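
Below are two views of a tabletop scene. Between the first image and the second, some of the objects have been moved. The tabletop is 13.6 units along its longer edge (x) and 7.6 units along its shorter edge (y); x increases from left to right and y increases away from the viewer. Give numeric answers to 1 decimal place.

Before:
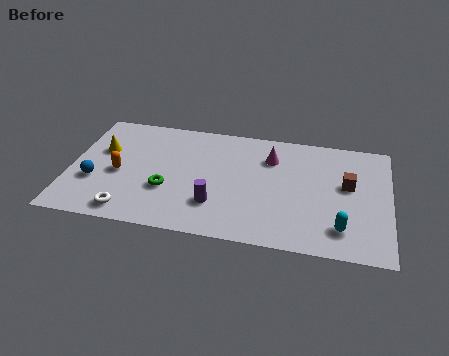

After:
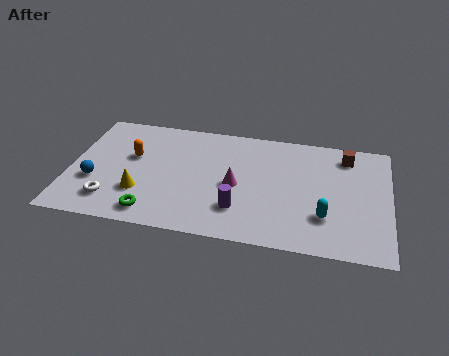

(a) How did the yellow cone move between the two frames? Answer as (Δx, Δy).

(1.8, -2.5)

The yellow cone started near (1.3, 4.8) and ended near (3.1, 2.3).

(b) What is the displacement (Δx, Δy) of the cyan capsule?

(-0.7, 0.6)

The cyan capsule started near (11.6, 1.6) and ended near (10.9, 2.2).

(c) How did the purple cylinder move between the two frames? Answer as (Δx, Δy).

(1.0, -0.1)

From the two frames, the purple cylinder sits at roughly (6.3, 2.1) before and (7.3, 2.0) after.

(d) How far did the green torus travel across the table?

1.7

From (4.2, 2.7) to (3.7, 1.1), the green torus covered √(0.5² + 1.6²) ≈ 1.7 units.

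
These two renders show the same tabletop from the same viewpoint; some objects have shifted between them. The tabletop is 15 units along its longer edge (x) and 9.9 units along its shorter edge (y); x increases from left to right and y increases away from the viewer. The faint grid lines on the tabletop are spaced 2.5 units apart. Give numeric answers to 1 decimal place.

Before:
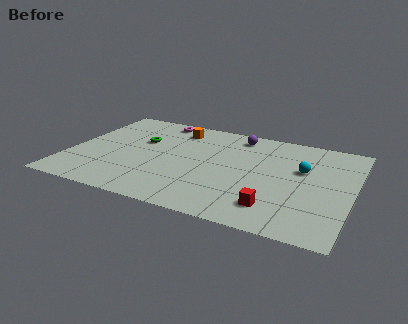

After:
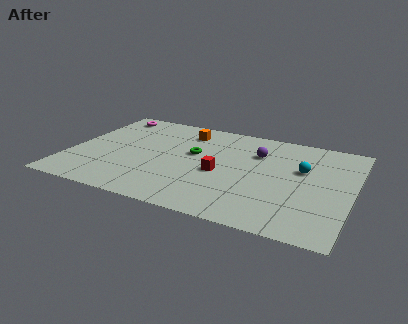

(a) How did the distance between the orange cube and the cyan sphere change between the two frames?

-0.5

They were about 7.3 units apart before and 6.8 after — 0.5 units closer together.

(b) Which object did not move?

the cyan sphere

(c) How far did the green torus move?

2.9

The green torus was near (3.6, 6.2) before and (6.5, 5.8) after, so it travelled √(2.9² + 0.4²) ≈ 2.9 units.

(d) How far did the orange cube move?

0.5

The orange cube was near (5.3, 8.1) before and (5.8, 8.0) after, so it travelled √(0.5² + 0.1²) ≈ 0.5 units.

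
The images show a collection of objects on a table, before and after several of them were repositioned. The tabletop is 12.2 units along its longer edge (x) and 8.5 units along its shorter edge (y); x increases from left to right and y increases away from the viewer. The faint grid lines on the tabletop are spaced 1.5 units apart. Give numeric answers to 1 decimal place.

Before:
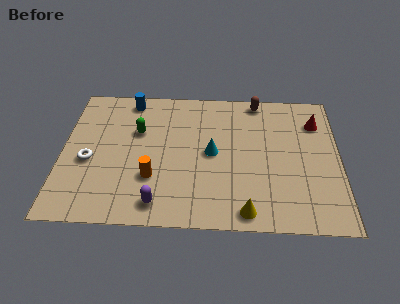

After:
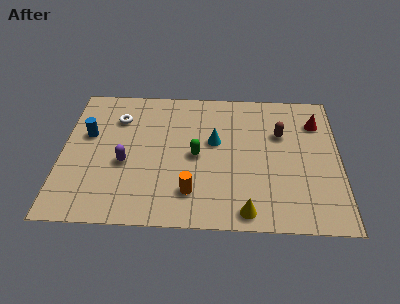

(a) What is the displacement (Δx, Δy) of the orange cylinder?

(1.7, -0.8)

The orange cylinder started near (4.0, 2.7) and ended near (5.7, 1.9).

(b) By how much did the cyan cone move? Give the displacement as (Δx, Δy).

(0.1, 0.7)

The cyan cone was at about (6.6, 4.3) and moved to about (6.7, 5.0).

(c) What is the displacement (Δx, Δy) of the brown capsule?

(1.0, -2.1)

The brown capsule started near (8.6, 7.7) and ended near (9.6, 5.6).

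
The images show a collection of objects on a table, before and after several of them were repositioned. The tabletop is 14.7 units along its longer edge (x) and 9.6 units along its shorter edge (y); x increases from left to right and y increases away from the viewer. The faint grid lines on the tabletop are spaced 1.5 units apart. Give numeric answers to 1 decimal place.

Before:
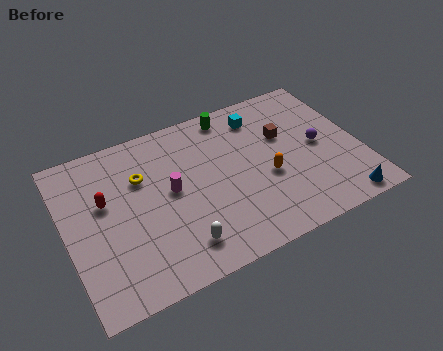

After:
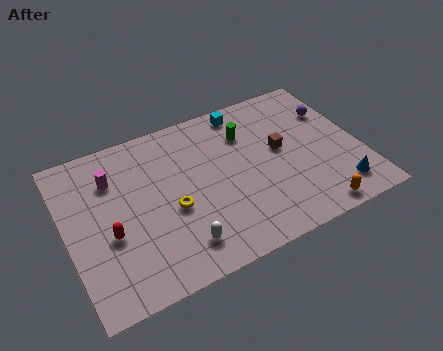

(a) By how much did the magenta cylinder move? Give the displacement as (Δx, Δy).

(-2.7, 1.9)

The magenta cylinder was at about (5.2, 5.1) and moved to about (2.5, 7.0).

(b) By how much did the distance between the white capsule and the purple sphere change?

+1.7

They were about 8.1 units apart before and 9.8 after — 1.7 units further apart.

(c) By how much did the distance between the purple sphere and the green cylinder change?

-1.0

Before: roughly 5.4 units apart; after: 4.4. That's 1.0 units closer together.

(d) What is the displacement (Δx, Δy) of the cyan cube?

(-0.7, 0.7)

The cyan cube was at about (10.1, 7.8) and moved to about (9.4, 8.5).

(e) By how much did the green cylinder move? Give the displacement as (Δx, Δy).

(0.6, -1.5)

The green cylinder started near (8.7, 8.5) and ended near (9.3, 7.0).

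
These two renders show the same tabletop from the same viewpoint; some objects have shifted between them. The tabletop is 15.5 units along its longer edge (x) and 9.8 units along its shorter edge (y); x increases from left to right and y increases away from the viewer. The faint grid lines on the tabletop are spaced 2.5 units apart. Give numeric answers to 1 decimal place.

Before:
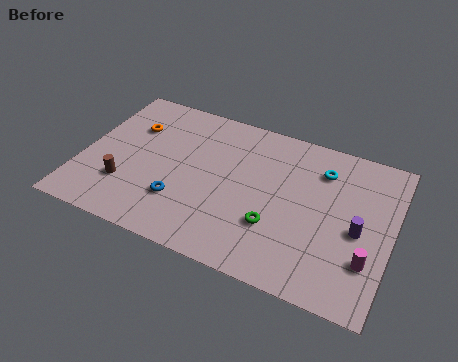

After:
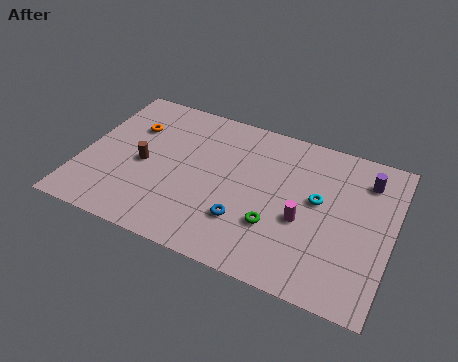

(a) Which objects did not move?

the green torus and the orange torus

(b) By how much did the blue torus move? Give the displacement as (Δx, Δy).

(3.2, 0.0)

The blue torus started near (5.2, 2.8) and ended near (8.4, 2.8).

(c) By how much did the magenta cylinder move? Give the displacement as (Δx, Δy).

(-3.3, 1.2)

The magenta cylinder was at about (14.5, 2.8) and moved to about (11.2, 4.0).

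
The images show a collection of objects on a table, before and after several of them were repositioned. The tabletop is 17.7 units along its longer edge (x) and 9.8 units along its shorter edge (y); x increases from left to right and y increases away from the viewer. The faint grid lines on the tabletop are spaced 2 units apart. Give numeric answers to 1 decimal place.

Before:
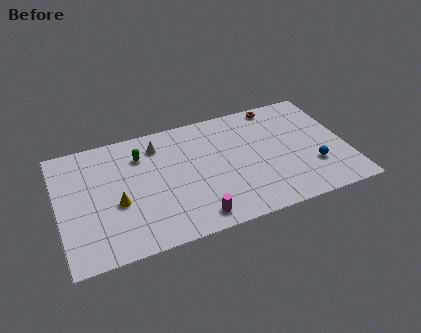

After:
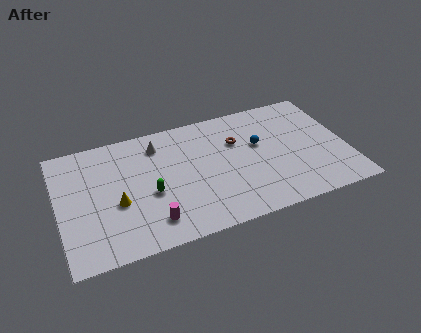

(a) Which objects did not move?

the white cone and the yellow cone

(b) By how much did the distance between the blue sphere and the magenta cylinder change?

+0.4

The distance was about 7.7 in the first image and 8.1 in the second, so they moved 0.4 units further apart.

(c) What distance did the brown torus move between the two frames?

3.6

From (13.9, 8.9) to (11.1, 6.6), the brown torus covered √(2.8² + 2.3²) ≈ 3.6 units.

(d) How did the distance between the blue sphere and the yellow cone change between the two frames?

-2.9

Before: roughly 12.0 units apart; after: 9.1. That's 2.9 units closer together.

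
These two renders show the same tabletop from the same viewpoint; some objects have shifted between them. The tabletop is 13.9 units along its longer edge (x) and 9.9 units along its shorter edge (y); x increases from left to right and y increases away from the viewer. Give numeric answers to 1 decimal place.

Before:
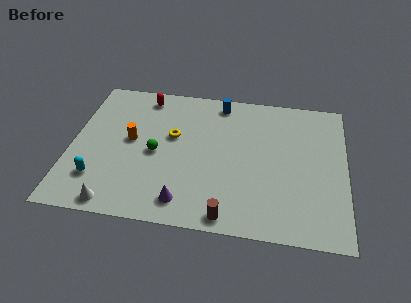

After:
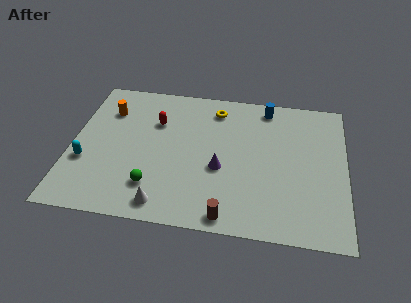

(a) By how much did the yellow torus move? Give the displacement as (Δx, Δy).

(2.1, 2.3)

The yellow torus started near (5.1, 5.9) and ended near (7.2, 8.2).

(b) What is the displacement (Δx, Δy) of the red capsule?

(0.7, -1.8)

From the two frames, the red capsule sits at roughly (3.5, 8.6) before and (4.2, 6.8) after.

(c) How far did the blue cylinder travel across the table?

2.4

From (7.4, 8.7) to (9.8, 8.7), the blue cylinder covered √(2.4² + 0.0²) ≈ 2.4 units.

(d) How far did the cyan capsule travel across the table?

1.3

From (1.5, 2.4) to (0.8, 3.5), the cyan capsule covered √(0.7² + 1.1²) ≈ 1.3 units.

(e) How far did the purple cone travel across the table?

3.0

The purple cone was near (5.9, 1.5) before and (7.6, 4.0) after, so it travelled √(1.7² + 2.5²) ≈ 3.0 units.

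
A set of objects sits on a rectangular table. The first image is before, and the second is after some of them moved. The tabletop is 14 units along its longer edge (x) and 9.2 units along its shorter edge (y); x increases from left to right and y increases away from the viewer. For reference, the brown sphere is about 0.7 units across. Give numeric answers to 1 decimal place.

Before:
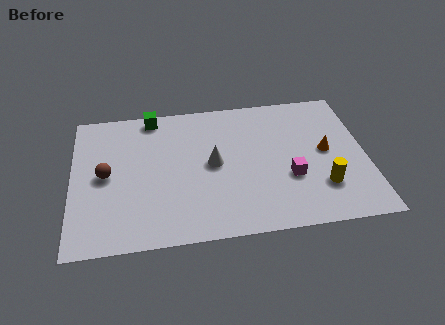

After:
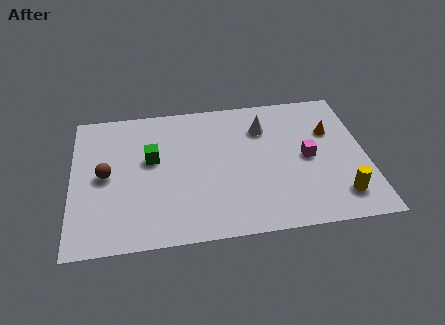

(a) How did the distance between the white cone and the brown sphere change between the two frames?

+2.8

The distance was about 5.1 in the first image and 7.9 in the second, so they moved 2.8 units further apart.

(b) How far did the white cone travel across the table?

3.3

From (6.7, 4.7) to (9.2, 6.8), the white cone covered √(2.5² + 2.1²) ≈ 3.3 units.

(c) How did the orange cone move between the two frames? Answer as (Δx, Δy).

(0.3, 1.3)

The orange cone started near (12.1, 4.8) and ended near (12.4, 6.1).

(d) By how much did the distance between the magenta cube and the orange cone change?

-0.3

They were about 2.3 units apart before and 2.0 after — 0.3 units closer together.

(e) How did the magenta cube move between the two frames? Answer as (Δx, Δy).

(0.9, 1.2)

The magenta cube started near (10.3, 3.3) and ended near (11.2, 4.5).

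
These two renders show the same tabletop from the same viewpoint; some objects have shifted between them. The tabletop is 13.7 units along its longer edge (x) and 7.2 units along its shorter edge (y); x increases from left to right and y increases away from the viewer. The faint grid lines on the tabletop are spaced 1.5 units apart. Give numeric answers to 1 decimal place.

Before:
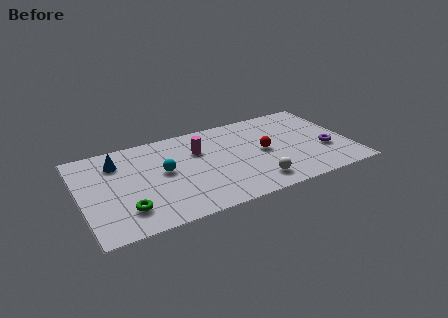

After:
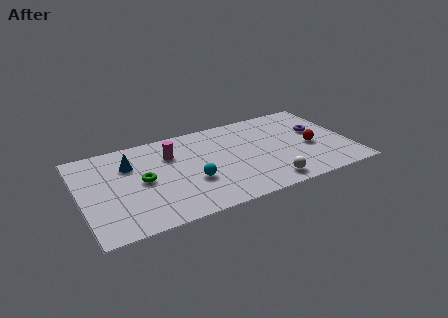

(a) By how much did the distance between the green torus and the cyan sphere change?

-0.4

The distance was about 3.0 in the first image and 2.6 in the second, so they moved 0.4 units closer together.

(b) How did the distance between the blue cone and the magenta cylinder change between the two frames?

-2.0

They were about 4.1 units apart before and 2.1 after — 2.0 units closer together.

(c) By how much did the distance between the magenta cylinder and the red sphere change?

+3.8

They were about 3.5 units apart before and 7.3 after — 3.8 units further apart.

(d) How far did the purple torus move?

1.7

From (12.4, 2.6) to (12.2, 4.3), the purple torus covered √(0.2² + 1.7²) ≈ 1.7 units.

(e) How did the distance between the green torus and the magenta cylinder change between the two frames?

-2.9

They were about 5.1 units apart before and 2.2 after — 2.9 units closer together.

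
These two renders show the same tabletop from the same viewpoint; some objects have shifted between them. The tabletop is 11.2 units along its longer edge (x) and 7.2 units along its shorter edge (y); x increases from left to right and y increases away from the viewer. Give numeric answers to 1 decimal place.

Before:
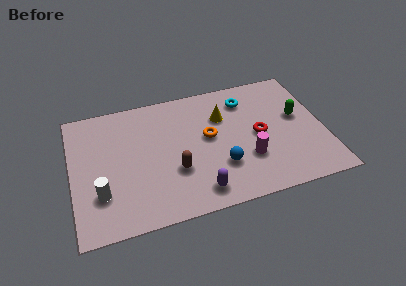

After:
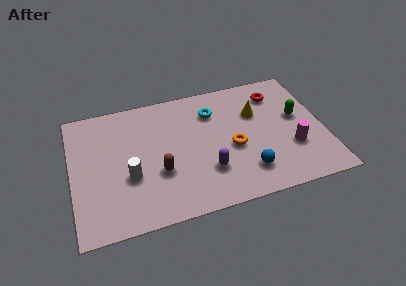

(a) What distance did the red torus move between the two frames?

2.4

The red torus moved from about (8.3, 3.5) to (9.3, 5.7), a distance of √(1.0² + 2.2²) ≈ 2.4.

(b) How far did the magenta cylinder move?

2.0

The magenta cylinder moved from about (7.7, 2.3) to (9.7, 2.4), a distance of √(2.0² + 0.1²) ≈ 2.0.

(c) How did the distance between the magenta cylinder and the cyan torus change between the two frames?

+1.1

Before: roughly 3.4 units apart; after: 4.5. That's 1.1 units further apart.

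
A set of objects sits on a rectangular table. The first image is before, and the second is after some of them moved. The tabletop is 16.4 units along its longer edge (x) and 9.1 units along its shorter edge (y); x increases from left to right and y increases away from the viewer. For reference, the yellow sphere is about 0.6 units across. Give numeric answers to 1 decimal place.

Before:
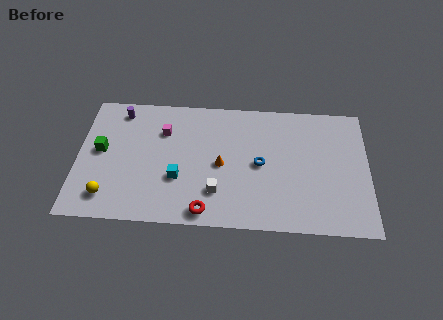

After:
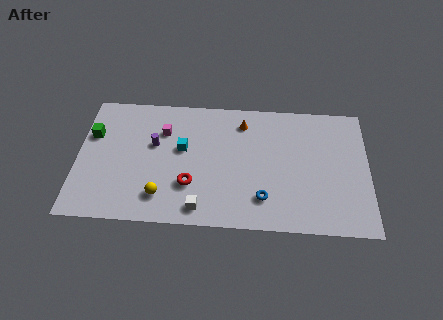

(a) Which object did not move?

the magenta cube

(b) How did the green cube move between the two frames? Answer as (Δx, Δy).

(-0.5, 1.1)

The green cube was at about (1.3, 4.9) and moved to about (0.8, 6.0).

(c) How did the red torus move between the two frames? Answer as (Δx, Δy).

(-0.9, 1.8)

The red torus started near (7.3, 1.0) and ended near (6.4, 2.8).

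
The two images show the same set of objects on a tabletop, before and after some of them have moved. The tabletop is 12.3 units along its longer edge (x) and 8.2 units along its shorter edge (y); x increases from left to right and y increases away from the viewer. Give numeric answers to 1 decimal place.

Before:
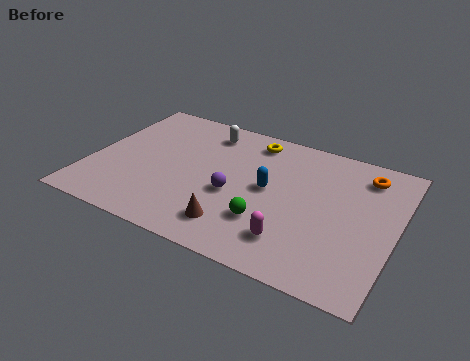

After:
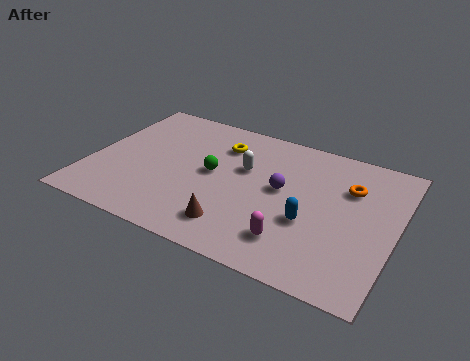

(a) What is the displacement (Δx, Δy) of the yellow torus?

(-1.2, -0.8)

From the two frames, the yellow torus sits at roughly (6.2, 7.0) before and (5.0, 6.2) after.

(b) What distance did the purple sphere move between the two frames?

2.1

From (5.9, 3.4) to (7.7, 4.5), the purple sphere covered √(1.8² + 1.1²) ≈ 2.1 units.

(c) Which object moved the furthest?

the green sphere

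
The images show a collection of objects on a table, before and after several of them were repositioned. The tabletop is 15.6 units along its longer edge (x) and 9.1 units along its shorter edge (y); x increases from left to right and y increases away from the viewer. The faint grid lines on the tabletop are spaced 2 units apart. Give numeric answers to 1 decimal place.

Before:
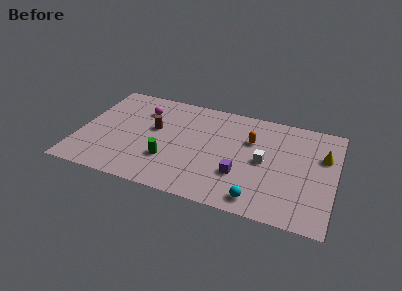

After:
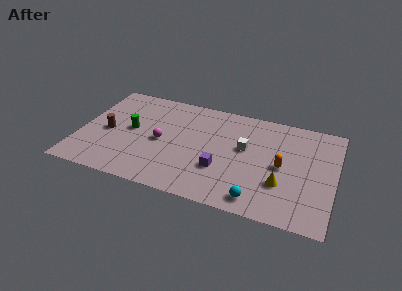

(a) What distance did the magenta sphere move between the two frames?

2.9

The magenta sphere moved from about (3.6, 6.8) to (5.0, 4.3), a distance of √(1.4² + 2.5²) ≈ 2.9.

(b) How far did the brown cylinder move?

3.0

The brown cylinder was near (4.5, 5.3) before and (1.7, 4.2) after, so it travelled √(2.8² + 1.1²) ≈ 3.0 units.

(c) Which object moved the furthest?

the yellow cone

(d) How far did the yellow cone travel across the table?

3.9

The yellow cone moved from about (14.8, 6.0) to (12.5, 2.9), a distance of √(2.3² + 3.1²) ≈ 3.9.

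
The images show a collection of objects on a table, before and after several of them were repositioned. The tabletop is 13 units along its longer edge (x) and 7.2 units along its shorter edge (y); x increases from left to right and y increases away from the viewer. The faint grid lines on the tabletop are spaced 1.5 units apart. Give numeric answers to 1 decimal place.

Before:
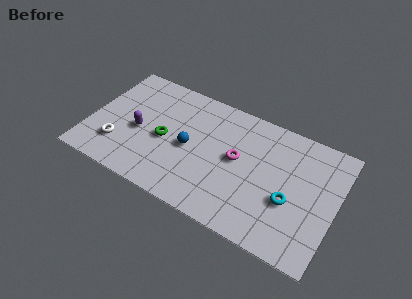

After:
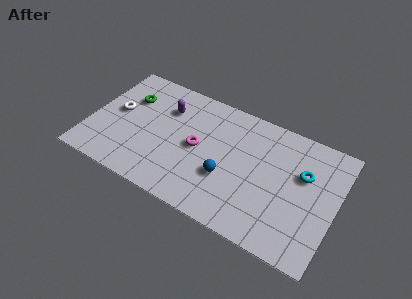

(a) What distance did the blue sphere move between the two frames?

2.2

From (5.3, 3.4) to (7.4, 2.6), the blue sphere covered √(2.1² + 0.8²) ≈ 2.2 units.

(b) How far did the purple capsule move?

2.3

The purple capsule was near (2.6, 3.2) before and (3.8, 5.2) after, so it travelled √(1.2² + 2.0²) ≈ 2.3 units.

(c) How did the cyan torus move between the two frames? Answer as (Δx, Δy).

(0.5, 1.8)

The cyan torus started near (10.7, 2.8) and ended near (11.2, 4.6).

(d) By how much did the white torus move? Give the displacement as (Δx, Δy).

(-0.4, 2.0)

The white torus started near (1.7, 1.9) and ended near (1.3, 3.9).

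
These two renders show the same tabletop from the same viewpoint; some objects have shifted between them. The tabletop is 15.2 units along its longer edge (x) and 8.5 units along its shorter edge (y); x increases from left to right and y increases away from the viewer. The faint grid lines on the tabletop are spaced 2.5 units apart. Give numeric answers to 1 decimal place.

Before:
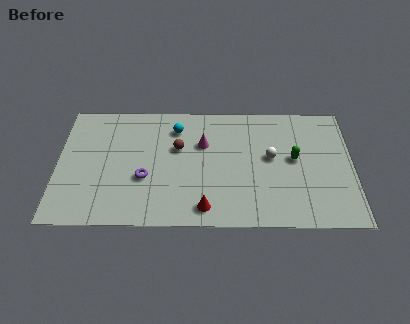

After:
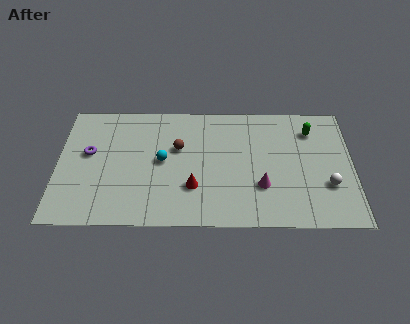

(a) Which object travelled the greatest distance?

the magenta cone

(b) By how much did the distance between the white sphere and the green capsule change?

+2.7

Before: roughly 1.2 units apart; after: 3.9. That's 2.7 units further apart.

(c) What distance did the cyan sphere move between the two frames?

2.4

The cyan sphere moved from about (6.1, 6.7) to (5.4, 4.4), a distance of √(0.7² + 2.3²) ≈ 2.4.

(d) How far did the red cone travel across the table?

1.5

The red cone was near (7.6, 1.2) before and (7.0, 2.6) after, so it travelled √(0.6² + 1.4²) ≈ 1.5 units.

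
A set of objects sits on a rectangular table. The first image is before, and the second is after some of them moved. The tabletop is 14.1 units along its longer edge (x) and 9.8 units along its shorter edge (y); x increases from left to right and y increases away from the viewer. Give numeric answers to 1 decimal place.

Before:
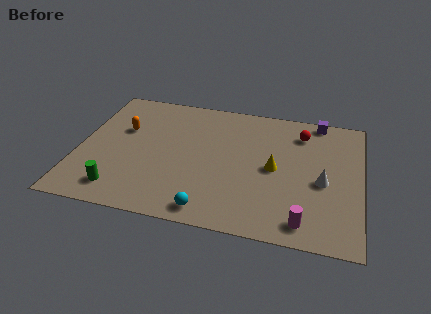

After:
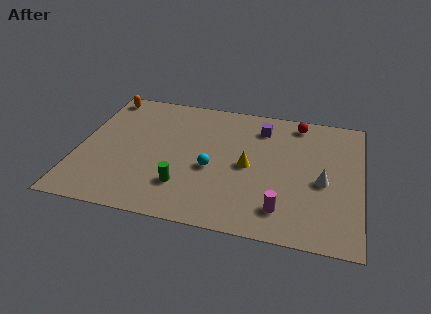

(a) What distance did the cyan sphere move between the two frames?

3.0

From (6.8, 1.1) to (6.7, 4.1), the cyan sphere covered √(0.1² + 3.0²) ≈ 3.0 units.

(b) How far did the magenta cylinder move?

1.3

From (11.4, 1.3) to (10.3, 1.9), the magenta cylinder covered √(1.1² + 0.6²) ≈ 1.3 units.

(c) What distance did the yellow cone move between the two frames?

1.3

From (9.8, 4.8) to (8.5, 4.7), the yellow cone covered √(1.3² + 0.1²) ≈ 1.3 units.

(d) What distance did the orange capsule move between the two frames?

2.8

The orange capsule was near (2.1, 6.2) before and (0.9, 8.7) after, so it travelled √(1.2² + 2.5²) ≈ 2.8 units.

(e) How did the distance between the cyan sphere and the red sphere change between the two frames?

-1.8

They were about 7.9 units apart before and 6.1 after — 1.8 units closer together.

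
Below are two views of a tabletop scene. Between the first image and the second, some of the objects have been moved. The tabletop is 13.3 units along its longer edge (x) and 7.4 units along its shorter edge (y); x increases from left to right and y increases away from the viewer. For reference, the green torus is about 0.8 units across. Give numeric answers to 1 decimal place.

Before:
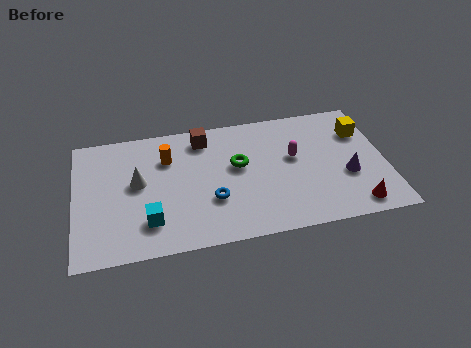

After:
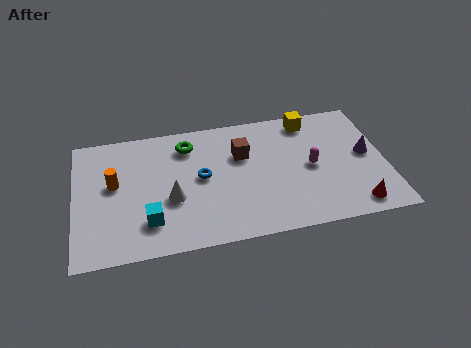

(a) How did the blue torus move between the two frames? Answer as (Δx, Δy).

(-0.4, 1.4)

The blue torus was at about (5.8, 2.5) and moved to about (5.4, 3.9).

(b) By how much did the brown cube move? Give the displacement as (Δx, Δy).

(1.6, -1.3)

The brown cube started near (5.6, 6.2) and ended near (7.2, 4.9).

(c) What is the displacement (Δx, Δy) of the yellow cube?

(-2.2, 1.1)

The yellow cube started near (12.4, 5.3) and ended near (10.2, 6.4).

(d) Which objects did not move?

the cyan cube and the red cone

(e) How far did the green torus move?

2.6

From (7.0, 4.3) to (4.9, 5.9), the green torus covered √(2.1² + 1.6²) ≈ 2.6 units.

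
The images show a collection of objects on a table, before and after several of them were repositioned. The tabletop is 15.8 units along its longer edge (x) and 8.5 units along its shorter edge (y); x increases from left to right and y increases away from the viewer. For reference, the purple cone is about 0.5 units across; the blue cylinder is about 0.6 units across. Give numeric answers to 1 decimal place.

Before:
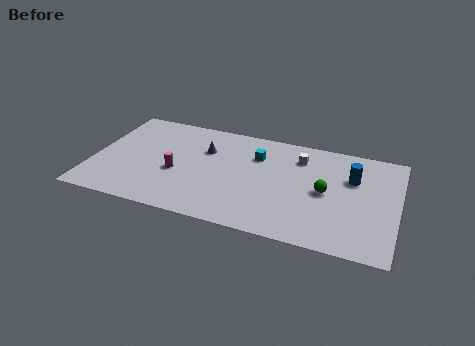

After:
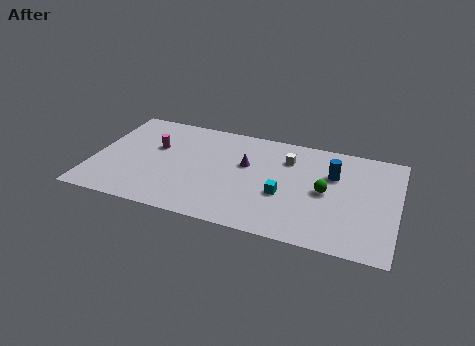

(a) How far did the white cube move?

0.7

The white cube was near (10.6, 6.6) before and (10.0, 6.3) after, so it travelled √(0.6² + 0.3²) ≈ 0.7 units.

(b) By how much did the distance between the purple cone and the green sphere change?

-2.3

The distance was about 6.6 in the first image and 4.3 in the second, so they moved 2.3 units closer together.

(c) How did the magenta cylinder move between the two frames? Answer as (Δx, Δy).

(-1.3, 1.8)

The magenta cylinder started near (4.4, 3.5) and ended near (3.1, 5.3).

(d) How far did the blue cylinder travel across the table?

1.0

The blue cylinder was near (13.4, 5.7) before and (12.4, 5.7) after, so it travelled √(1.0² + 0.0²) ≈ 1.0 units.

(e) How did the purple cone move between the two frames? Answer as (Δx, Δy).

(2.2, -0.6)

The purple cone was at about (5.7, 5.8) and moved to about (7.9, 5.2).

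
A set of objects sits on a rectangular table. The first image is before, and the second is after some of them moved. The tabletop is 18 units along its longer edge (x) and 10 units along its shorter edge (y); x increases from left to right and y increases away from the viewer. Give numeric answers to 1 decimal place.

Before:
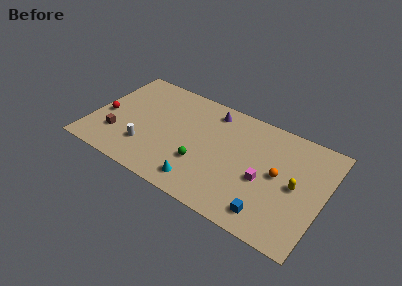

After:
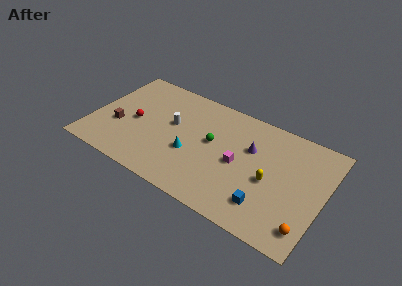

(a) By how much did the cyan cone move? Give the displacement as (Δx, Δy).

(-1.1, 2.2)

From the two frames, the cyan cone sits at roughly (9.0, 1.6) before and (7.9, 3.8) after.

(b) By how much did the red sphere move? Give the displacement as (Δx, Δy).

(2.3, 0.4)

The red sphere was at about (1.0, 4.3) and moved to about (3.3, 4.7).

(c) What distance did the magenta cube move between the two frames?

2.1

The magenta cube was near (13.5, 4.2) before and (11.5, 4.7) after, so it travelled √(2.0² + 0.5²) ≈ 2.1 units.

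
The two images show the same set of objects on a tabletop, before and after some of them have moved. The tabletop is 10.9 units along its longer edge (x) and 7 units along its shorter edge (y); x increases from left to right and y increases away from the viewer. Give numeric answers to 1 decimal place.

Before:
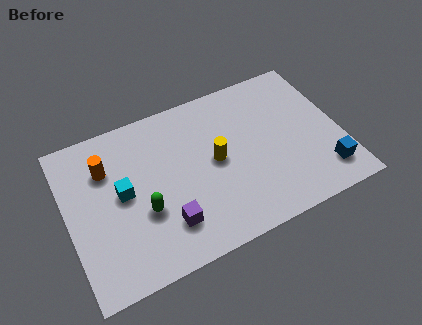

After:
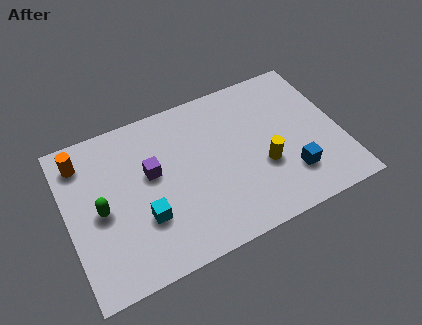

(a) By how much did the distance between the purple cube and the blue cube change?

-0.5

Before: roughly 6.3 units apart; after: 5.8. That's 0.5 units closer together.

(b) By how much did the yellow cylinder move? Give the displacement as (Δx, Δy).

(1.8, -1.0)

The yellow cylinder started near (5.9, 3.6) and ended near (7.7, 2.6).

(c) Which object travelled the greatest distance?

the purple cube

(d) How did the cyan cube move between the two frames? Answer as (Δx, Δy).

(0.7, -1.4)

From the two frames, the cyan cube sits at roughly (2.2, 3.7) before and (2.9, 2.3) after.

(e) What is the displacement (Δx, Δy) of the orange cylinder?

(-0.9, 0.7)

From the two frames, the orange cylinder sits at roughly (1.7, 5.0) before and (0.8, 5.7) after.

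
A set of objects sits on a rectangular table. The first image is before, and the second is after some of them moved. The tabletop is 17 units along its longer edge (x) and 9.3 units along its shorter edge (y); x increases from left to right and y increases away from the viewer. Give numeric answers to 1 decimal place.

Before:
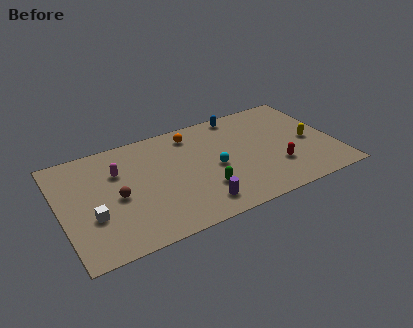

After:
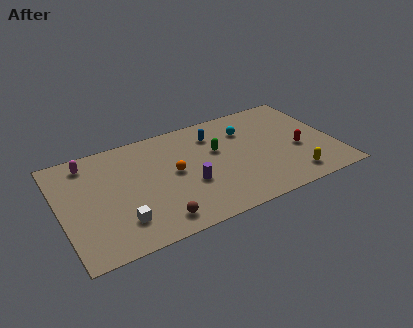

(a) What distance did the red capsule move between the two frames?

1.8

From (13.2, 2.8) to (14.7, 3.8), the red capsule covered √(1.5² + 1.0²) ≈ 1.8 units.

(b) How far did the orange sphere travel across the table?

3.3

From (8.5, 7.8) to (7.0, 4.9), the orange sphere covered √(1.5² + 2.9²) ≈ 3.3 units.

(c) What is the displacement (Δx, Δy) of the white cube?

(1.6, -1.1)

The white cube started near (1.8, 3.3) and ended near (3.4, 2.2).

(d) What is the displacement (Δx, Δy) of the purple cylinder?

(-0.3, 1.9)

The purple cylinder was at about (8.1, 1.6) and moved to about (7.8, 3.5).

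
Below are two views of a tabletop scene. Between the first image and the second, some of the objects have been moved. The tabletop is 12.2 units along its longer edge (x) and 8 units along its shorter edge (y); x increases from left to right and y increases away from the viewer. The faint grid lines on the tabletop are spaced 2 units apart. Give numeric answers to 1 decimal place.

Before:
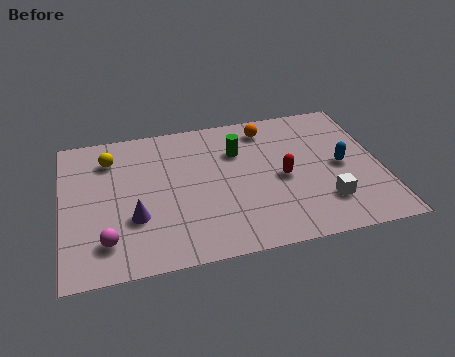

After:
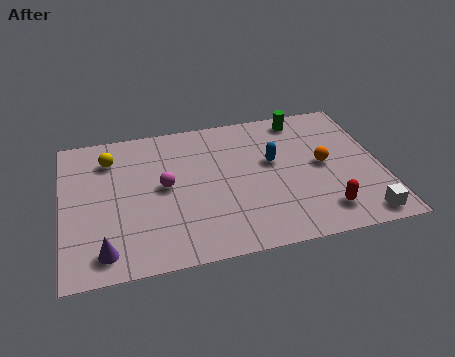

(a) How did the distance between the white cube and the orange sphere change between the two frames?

-1.7

Before: roughly 5.1 units apart; after: 3.4. That's 1.7 units closer together.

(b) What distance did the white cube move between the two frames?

1.7

From (9.9, 2.0) to (11.2, 0.9), the white cube covered √(1.3² + 1.1²) ≈ 1.7 units.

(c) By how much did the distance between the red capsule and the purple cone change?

+2.5

They were about 5.8 units apart before and 8.3 after — 2.5 units further apart.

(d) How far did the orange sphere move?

3.3

The orange sphere moved from about (8.0, 6.7) to (10.0, 4.1), a distance of √(2.0² + 2.6²) ≈ 3.3.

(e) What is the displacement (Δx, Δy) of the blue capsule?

(-2.6, 0.8)

The blue capsule started near (10.7, 3.9) and ended near (8.1, 4.7).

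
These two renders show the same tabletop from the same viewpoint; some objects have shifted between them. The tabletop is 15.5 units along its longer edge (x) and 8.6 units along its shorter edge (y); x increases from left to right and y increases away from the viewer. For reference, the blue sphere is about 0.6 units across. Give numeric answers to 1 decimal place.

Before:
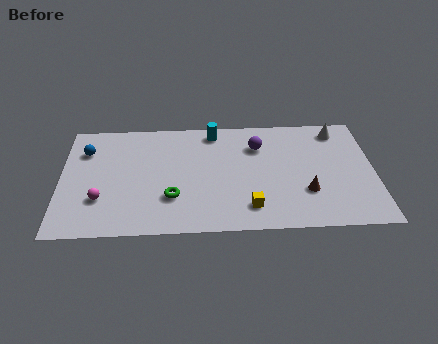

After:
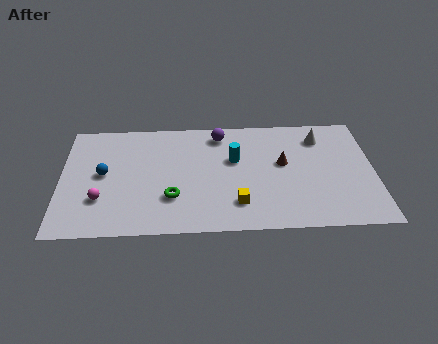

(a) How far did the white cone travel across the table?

1.0

The white cone moved from about (13.8, 7.3) to (12.9, 6.8), a distance of √(0.9² + 0.5²) ≈ 1.0.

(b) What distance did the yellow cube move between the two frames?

0.7

The yellow cube was near (9.3, 1.7) before and (8.7, 2.0) after, so it travelled √(0.6² + 0.3²) ≈ 0.7 units.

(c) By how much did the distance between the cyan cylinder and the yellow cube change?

-2.7

They were about 6.0 units apart before and 3.3 after — 2.7 units closer together.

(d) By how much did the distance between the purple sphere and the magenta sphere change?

-1.1

The distance was about 8.6 in the first image and 7.5 in the second, so they moved 1.1 units closer together.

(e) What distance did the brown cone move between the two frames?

2.5

The brown cone was near (12.1, 2.7) before and (11.0, 4.9) after, so it travelled √(1.1² + 2.2²) ≈ 2.5 units.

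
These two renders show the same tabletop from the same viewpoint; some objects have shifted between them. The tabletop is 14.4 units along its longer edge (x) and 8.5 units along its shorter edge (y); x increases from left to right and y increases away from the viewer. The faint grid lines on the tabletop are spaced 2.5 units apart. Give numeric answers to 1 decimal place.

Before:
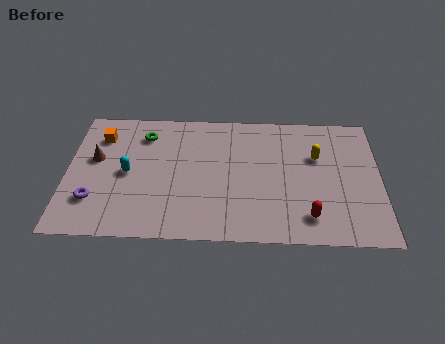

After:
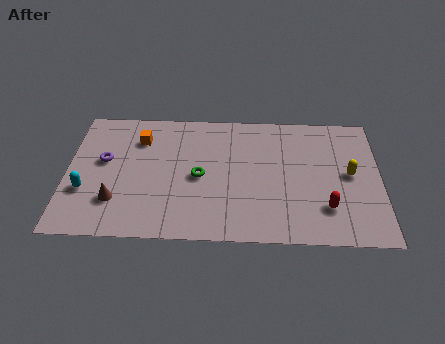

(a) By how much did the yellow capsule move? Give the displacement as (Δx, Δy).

(1.5, -1.1)

The yellow capsule was at about (11.5, 5.5) and moved to about (13.0, 4.4).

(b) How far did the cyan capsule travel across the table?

2.2

The cyan capsule moved from about (2.8, 4.1) to (0.9, 2.9), a distance of √(1.9² + 1.2²) ≈ 2.2.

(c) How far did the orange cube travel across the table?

1.8

The orange cube moved from about (1.5, 6.5) to (3.3, 6.4), a distance of √(1.8² + 0.1²) ≈ 1.8.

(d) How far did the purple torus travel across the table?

2.6

The purple torus was near (1.3, 2.3) before and (1.7, 4.9) after, so it travelled √(0.4² + 2.6²) ≈ 2.6 units.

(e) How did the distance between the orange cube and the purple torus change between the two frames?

-2.0

The distance was about 4.2 in the first image and 2.2 in the second, so they moved 2.0 units closer together.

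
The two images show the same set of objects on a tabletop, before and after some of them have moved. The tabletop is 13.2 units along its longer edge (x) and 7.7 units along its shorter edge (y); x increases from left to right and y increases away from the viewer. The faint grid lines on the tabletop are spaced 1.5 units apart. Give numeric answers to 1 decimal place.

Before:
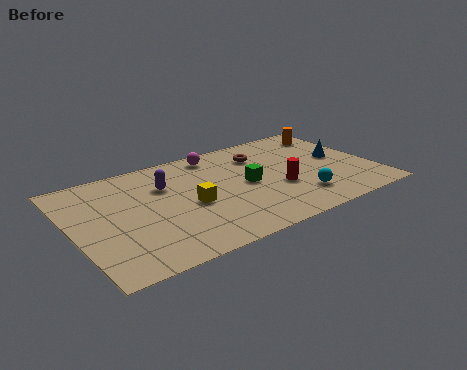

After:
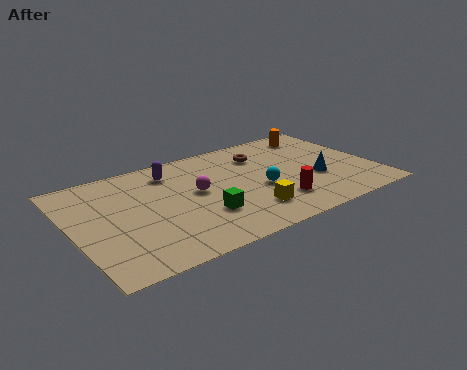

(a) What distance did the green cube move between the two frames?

2.6

The green cube was near (7.6, 3.8) before and (5.4, 2.4) after, so it travelled √(2.2² + 1.4²) ≈ 2.6 units.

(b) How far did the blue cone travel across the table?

1.8

The blue cone moved from about (11.9, 4.1) to (10.6, 2.9), a distance of √(1.3² + 1.2²) ≈ 1.8.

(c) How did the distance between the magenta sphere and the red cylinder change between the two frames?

-0.5

Before: roughly 4.4 units apart; after: 3.9. That's 0.5 units closer together.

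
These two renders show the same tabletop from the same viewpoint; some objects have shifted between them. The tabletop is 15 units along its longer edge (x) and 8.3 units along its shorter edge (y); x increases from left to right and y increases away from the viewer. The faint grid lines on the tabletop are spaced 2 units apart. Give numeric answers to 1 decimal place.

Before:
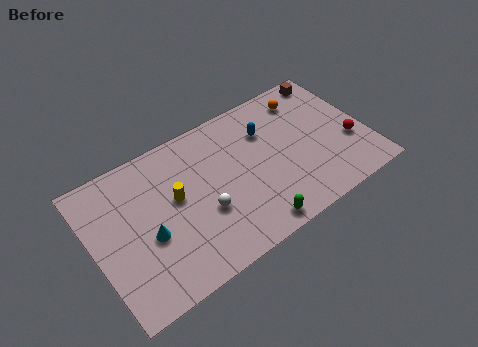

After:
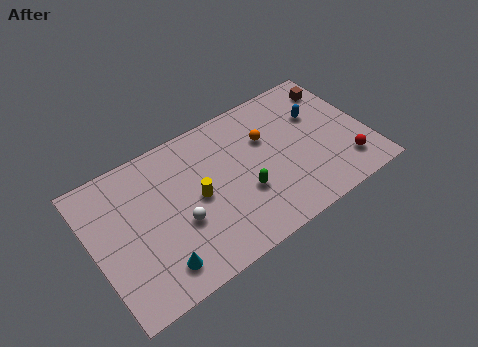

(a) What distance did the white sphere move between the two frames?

1.3

The white sphere moved from about (5.8, 3.1) to (4.5, 3.2), a distance of √(1.3² + 0.1²) ≈ 1.3.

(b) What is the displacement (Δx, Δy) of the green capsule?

(-0.1, 2.1)

The green capsule was at about (8.1, 0.9) and moved to about (8.0, 3.0).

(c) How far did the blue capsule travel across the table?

2.8

The blue capsule was near (9.8, 5.9) before and (12.6, 5.5) after, so it travelled √(2.8² + 0.4²) ≈ 2.8 units.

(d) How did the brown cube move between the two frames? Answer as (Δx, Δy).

(0.1, -0.7)

The brown cube started near (13.8, 7.4) and ended near (13.9, 6.7).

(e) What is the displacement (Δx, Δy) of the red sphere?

(-0.5, -1.2)

The red sphere was at about (14.0, 3.0) and moved to about (13.5, 1.8).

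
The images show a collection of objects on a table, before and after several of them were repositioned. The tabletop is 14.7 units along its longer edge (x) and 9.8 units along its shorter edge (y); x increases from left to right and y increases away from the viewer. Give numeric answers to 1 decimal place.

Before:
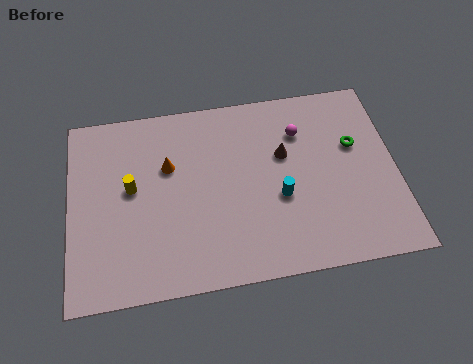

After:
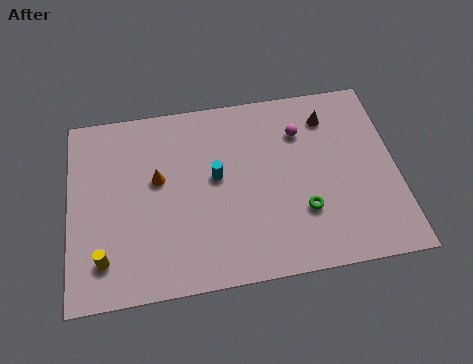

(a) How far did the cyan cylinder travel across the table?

3.2

The cyan cylinder was near (9.4, 3.9) before and (6.6, 5.4) after, so it travelled √(2.8² + 1.5²) ≈ 3.2 units.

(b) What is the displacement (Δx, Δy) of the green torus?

(-2.5, -3.1)

The green torus started near (12.9, 6.1) and ended near (10.4, 3.0).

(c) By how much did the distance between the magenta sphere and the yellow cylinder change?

+2.5

The distance was about 7.9 in the first image and 10.4 in the second, so they moved 2.5 units further apart.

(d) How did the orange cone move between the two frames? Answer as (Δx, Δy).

(-0.5, -0.6)

The orange cone was at about (4.5, 6.3) and moved to about (4.0, 5.7).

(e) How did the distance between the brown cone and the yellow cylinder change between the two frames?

+4.9

The distance was about 6.9 in the first image and 11.8 in the second, so they moved 4.9 units further apart.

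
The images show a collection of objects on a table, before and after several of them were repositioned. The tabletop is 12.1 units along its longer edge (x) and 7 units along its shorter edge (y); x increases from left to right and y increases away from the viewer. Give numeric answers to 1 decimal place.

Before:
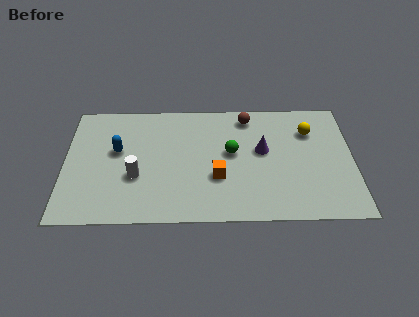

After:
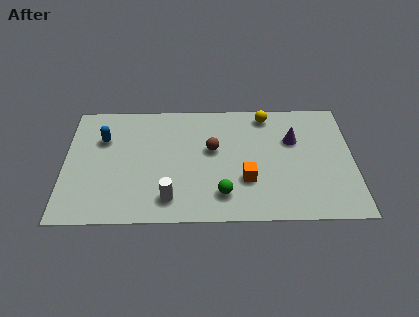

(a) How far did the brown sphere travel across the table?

2.4

The brown sphere was near (7.7, 6.0) before and (6.2, 4.1) after, so it travelled √(1.5² + 1.9²) ≈ 2.4 units.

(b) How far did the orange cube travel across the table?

1.2

From (6.4, 2.5) to (7.6, 2.3), the orange cube covered √(1.2² + 0.2²) ≈ 1.2 units.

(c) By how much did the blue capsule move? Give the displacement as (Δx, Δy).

(-0.6, 0.7)

The blue capsule was at about (2.2, 4.1) and moved to about (1.6, 4.8).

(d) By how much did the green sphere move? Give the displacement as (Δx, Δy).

(-0.4, -2.4)

The green sphere started near (7.0, 3.9) and ended near (6.6, 1.5).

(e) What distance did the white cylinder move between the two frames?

1.9

The white cylinder moved from about (3.0, 2.6) to (4.4, 1.3), a distance of √(1.4² + 1.3²) ≈ 1.9.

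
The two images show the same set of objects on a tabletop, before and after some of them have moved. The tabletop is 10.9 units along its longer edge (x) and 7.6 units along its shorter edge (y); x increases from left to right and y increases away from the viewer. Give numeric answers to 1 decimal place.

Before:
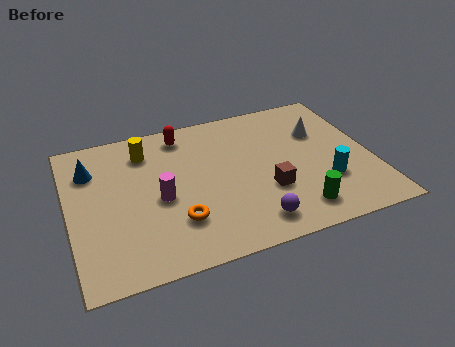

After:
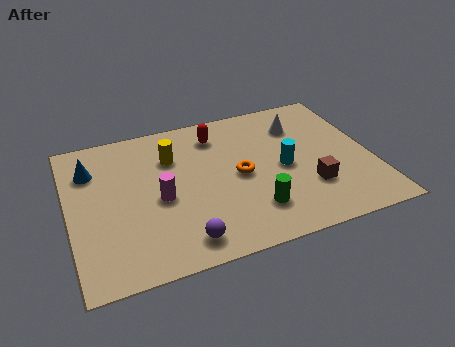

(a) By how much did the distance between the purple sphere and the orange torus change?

+0.7

The distance was about 2.8 in the first image and 3.5 in the second, so they moved 0.7 units further apart.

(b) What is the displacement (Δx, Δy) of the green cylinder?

(-1.5, 0.5)

From the two frames, the green cylinder sits at roughly (7.9, 1.3) before and (6.4, 1.8) after.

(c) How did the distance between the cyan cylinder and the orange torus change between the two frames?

-3.8

They were about 5.4 units apart before and 1.6 after — 3.8 units closer together.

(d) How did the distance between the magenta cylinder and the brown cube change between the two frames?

+1.5

Before: roughly 3.9 units apart; after: 5.4. That's 1.5 units further apart.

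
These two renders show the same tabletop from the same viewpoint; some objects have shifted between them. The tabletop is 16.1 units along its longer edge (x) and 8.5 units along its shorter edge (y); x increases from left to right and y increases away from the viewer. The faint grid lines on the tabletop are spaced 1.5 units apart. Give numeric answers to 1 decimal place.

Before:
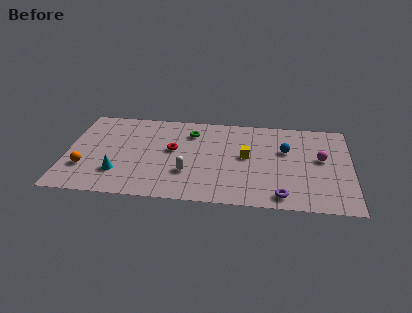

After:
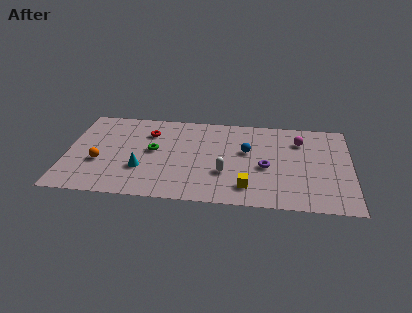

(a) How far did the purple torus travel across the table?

2.8

The purple torus was near (12.2, 1.1) before and (11.3, 3.7) after, so it travelled √(0.9² + 2.6²) ≈ 2.8 units.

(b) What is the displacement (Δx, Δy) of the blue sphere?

(-2.2, -0.3)

The blue sphere was at about (12.4, 5.4) and moved to about (10.2, 5.1).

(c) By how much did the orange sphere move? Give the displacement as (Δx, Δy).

(0.8, 0.6)

The orange sphere started near (1.1, 2.6) and ended near (1.9, 3.2).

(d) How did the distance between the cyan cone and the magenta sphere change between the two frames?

-2.1

They were about 11.7 units apart before and 9.6 after — 2.1 units closer together.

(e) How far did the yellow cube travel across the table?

2.9

The yellow cube moved from about (10.2, 4.6) to (10.3, 1.7), a distance of √(0.1² + 2.9²) ≈ 2.9.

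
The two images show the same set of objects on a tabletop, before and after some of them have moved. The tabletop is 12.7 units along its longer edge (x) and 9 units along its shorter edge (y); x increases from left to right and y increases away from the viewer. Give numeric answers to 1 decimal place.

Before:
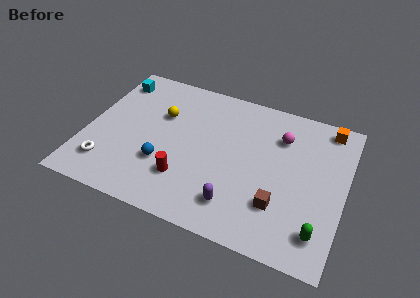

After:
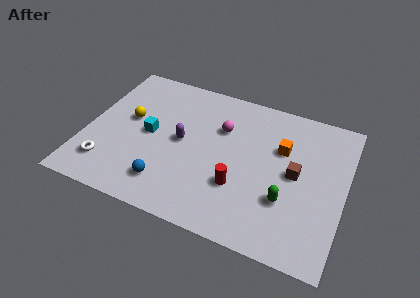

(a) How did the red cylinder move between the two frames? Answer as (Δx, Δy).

(2.6, 0.5)

The red cylinder started near (5.1, 2.4) and ended near (7.7, 2.9).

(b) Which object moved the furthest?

the purple capsule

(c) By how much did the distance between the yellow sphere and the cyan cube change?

-1.7

The distance was about 3.0 in the first image and 1.3 in the second, so they moved 1.7 units closer together.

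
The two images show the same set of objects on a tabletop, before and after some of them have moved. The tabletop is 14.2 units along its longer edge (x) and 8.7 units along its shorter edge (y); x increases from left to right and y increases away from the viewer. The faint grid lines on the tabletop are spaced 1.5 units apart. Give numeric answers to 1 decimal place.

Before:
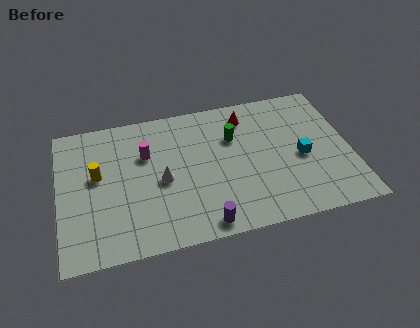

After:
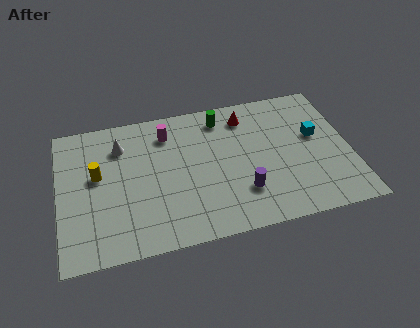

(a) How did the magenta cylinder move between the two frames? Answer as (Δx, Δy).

(1.1, 1.1)

The magenta cylinder was at about (4.3, 5.8) and moved to about (5.4, 6.9).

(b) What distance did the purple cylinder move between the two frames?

2.5

From (6.8, 0.9) to (8.8, 2.4), the purple cylinder covered √(2.0² + 1.5²) ≈ 2.5 units.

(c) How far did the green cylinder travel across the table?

1.5

The green cylinder moved from about (8.6, 5.9) to (8.1, 7.3), a distance of √(0.5² + 1.4²) ≈ 1.5.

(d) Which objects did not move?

the yellow cylinder and the red cone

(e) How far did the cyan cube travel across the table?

1.4

From (11.8, 3.9) to (12.6, 5.1), the cyan cube covered √(0.8² + 1.2²) ≈ 1.4 units.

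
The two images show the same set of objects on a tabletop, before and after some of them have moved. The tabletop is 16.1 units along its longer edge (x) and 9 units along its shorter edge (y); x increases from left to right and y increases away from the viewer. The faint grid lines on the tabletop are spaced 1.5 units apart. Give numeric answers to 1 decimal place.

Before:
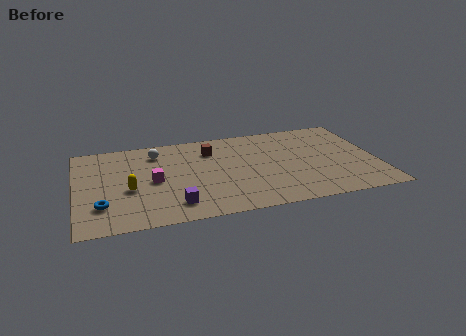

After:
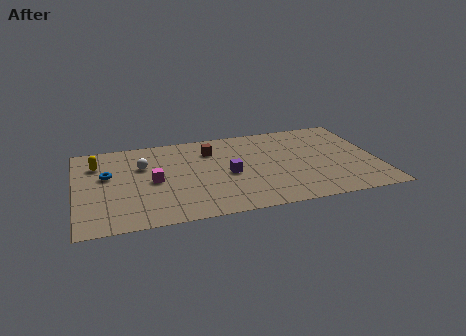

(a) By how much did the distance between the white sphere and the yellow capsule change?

-1.3

The distance was about 3.8 in the first image and 2.5 in the second, so they moved 1.3 units closer together.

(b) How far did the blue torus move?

3.0

From (1.3, 2.4) to (1.7, 5.4), the blue torus covered √(0.4² + 3.0²) ≈ 3.0 units.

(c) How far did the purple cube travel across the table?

3.8

The purple cube was near (5.1, 1.7) before and (8.1, 4.1) after, so it travelled √(3.0² + 2.4²) ≈ 3.8 units.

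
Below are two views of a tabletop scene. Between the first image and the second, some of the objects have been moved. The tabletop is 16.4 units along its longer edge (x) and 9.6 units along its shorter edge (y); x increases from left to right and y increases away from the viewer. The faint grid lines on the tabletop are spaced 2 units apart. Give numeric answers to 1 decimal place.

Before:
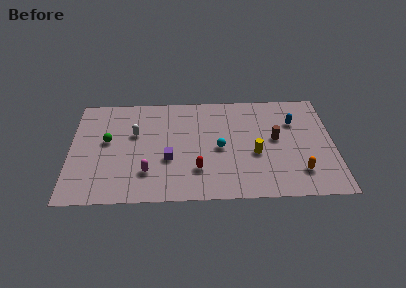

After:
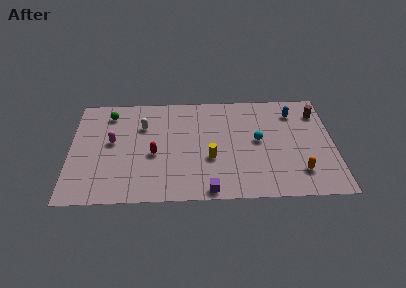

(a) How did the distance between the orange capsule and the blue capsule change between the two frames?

+0.9

The distance was about 4.5 in the first image and 5.4 in the second, so they moved 0.9 units further apart.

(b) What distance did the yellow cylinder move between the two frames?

2.8

From (11.5, 3.9) to (8.7, 3.6), the yellow cylinder covered √(2.8² + 0.3²) ≈ 2.8 units.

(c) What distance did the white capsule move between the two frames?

0.9

From (4.0, 6.0) to (4.5, 6.7), the white capsule covered √(0.5² + 0.7²) ≈ 0.9 units.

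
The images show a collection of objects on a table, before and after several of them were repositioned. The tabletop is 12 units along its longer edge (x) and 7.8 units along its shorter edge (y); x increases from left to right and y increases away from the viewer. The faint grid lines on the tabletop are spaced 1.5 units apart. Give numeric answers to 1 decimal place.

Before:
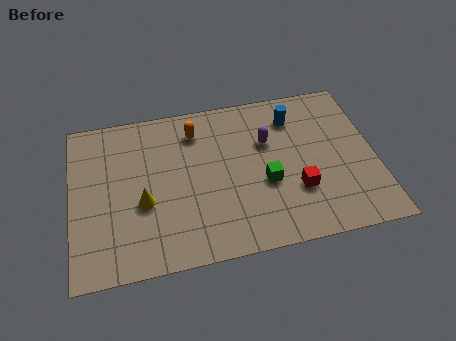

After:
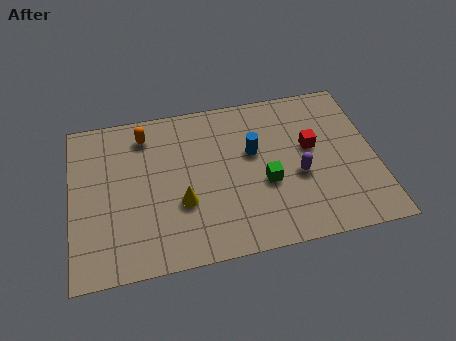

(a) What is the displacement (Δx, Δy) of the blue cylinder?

(-1.7, -1.4)

From the two frames, the blue cylinder sits at roughly (8.9, 6.1) before and (7.2, 4.7) after.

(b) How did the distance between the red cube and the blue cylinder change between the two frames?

-1.3

The distance was about 3.6 in the first image and 2.3 in the second, so they moved 1.3 units closer together.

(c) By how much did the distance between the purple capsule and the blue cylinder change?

+0.8

Before: roughly 1.5 units apart; after: 2.3. That's 0.8 units further apart.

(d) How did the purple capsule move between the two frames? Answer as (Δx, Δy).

(1.1, -1.9)

The purple capsule started near (7.8, 5.1) and ended near (8.9, 3.2).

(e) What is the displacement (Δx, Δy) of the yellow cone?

(1.5, -0.3)

The yellow cone started near (2.8, 3.1) and ended near (4.3, 2.8).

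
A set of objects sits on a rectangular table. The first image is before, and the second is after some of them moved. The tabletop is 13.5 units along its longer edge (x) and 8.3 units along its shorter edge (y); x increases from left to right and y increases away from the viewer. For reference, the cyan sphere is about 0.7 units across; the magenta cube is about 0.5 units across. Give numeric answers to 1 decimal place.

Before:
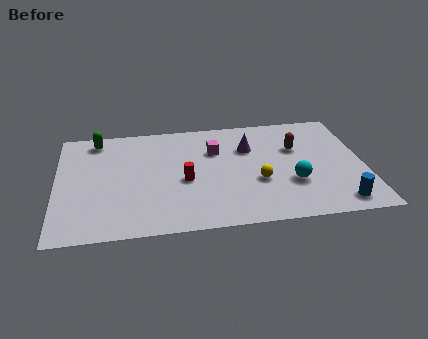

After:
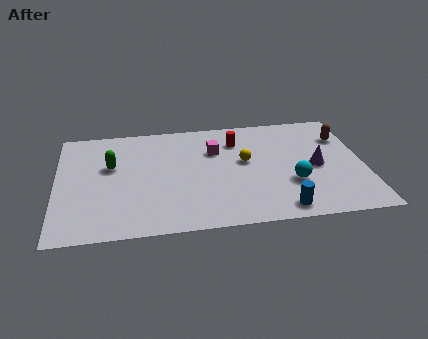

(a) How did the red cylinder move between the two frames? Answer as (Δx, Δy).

(2.4, 2.7)

From the two frames, the red cylinder sits at roughly (5.6, 3.6) before and (8.0, 6.3) after.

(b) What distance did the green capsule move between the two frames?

2.2

From (1.8, 7.2) to (2.4, 5.1), the green capsule covered √(0.6² + 2.1²) ≈ 2.2 units.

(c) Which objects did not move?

the cyan sphere and the magenta cube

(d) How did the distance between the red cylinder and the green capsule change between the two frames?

+0.5

The distance was about 5.2 in the first image and 5.7 in the second, so they moved 0.5 units further apart.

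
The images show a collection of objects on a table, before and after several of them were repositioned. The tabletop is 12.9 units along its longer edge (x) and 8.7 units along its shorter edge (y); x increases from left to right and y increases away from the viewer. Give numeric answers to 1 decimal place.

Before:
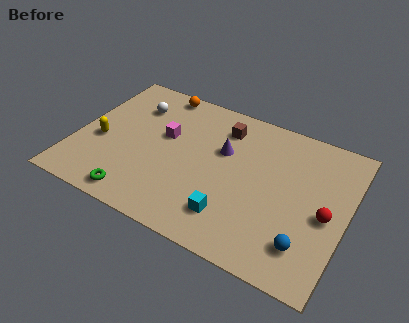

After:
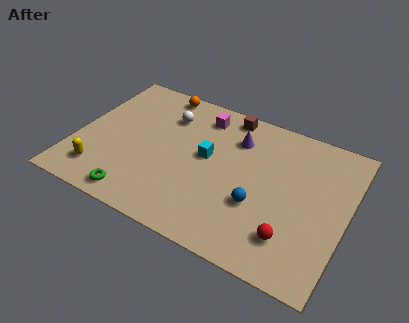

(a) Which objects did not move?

the green torus and the orange sphere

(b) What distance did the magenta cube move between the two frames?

2.5

From (4.1, 5.2) to (5.6, 7.2), the magenta cube covered √(1.5² + 2.0²) ≈ 2.5 units.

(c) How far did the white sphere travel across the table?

1.6

The white sphere was near (2.4, 6.5) before and (4.0, 6.5) after, so it travelled √(1.6² + 0.0²) ≈ 1.6 units.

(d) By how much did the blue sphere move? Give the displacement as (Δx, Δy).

(-2.4, 1.2)

The blue sphere was at about (11.3, 1.9) and moved to about (8.9, 3.1).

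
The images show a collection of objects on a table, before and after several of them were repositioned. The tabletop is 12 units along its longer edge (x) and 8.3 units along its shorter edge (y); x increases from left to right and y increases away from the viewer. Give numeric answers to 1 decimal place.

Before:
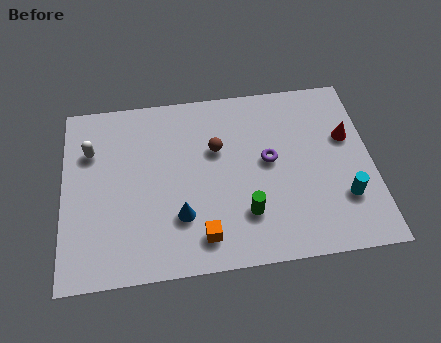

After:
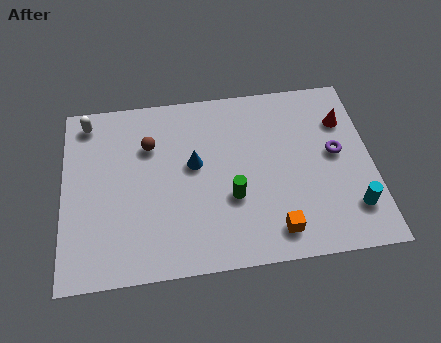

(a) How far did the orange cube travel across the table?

2.8

From (5.3, 1.4) to (8.1, 1.3), the orange cube covered √(2.8² + 0.1²) ≈ 2.8 units.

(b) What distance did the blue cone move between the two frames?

2.4

The blue cone moved from about (4.5, 2.4) to (5.1, 4.7), a distance of √(0.6² + 2.3²) ≈ 2.4.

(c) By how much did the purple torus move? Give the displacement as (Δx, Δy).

(2.6, 0.0)

The purple torus started near (8.0, 4.5) and ended near (10.6, 4.5).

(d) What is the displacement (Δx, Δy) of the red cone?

(-0.1, 0.8)

The red cone started near (11.1, 5.2) and ended near (11.0, 6.0).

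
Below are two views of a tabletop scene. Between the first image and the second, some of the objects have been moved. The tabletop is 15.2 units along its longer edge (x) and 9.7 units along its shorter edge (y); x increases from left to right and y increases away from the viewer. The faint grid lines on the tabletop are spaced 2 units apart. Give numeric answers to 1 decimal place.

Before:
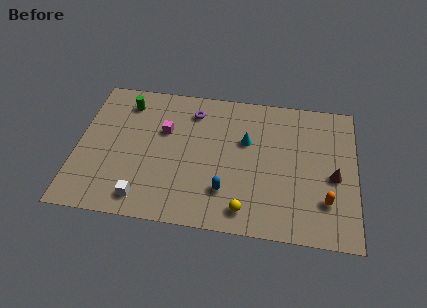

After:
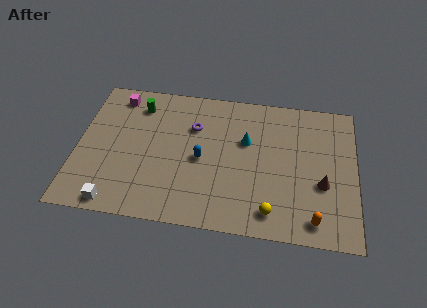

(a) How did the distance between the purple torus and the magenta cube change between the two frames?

+2.4

Before: roughly 2.2 units apart; after: 4.6. That's 2.4 units further apart.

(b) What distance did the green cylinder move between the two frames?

0.7

The green cylinder was near (2.5, 7.9) before and (3.2, 7.8) after, so it travelled √(0.7² + 0.1²) ≈ 0.7 units.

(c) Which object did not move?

the cyan cone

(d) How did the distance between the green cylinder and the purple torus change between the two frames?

-0.4

The distance was about 3.7 in the first image and 3.3 in the second, so they moved 0.4 units closer together.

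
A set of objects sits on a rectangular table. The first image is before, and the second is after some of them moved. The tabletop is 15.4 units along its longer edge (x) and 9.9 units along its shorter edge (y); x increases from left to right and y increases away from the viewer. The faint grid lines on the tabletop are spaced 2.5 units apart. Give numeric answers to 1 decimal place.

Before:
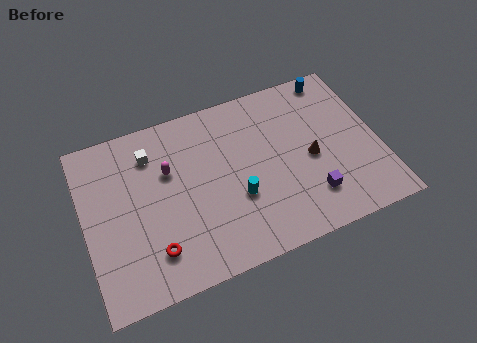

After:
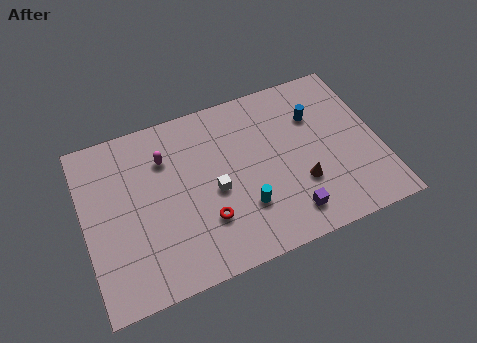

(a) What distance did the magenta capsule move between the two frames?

0.8

The magenta capsule was near (4.5, 6.4) before and (4.4, 7.2) after, so it travelled √(0.1² + 0.8²) ≈ 0.8 units.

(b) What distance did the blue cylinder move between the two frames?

2.4

The blue cylinder was near (13.6, 8.9) before and (12.3, 6.9) after, so it travelled √(1.3² + 2.0²) ≈ 2.4 units.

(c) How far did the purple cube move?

1.3

The purple cube was near (11.5, 2.3) before and (10.3, 1.7) after, so it travelled √(1.2² + 0.6²) ≈ 1.3 units.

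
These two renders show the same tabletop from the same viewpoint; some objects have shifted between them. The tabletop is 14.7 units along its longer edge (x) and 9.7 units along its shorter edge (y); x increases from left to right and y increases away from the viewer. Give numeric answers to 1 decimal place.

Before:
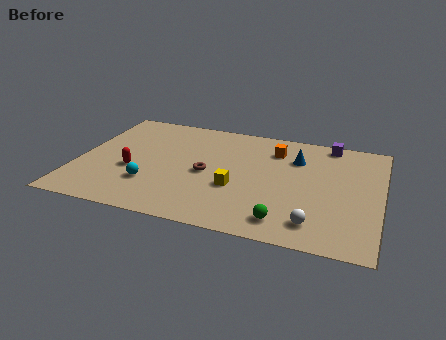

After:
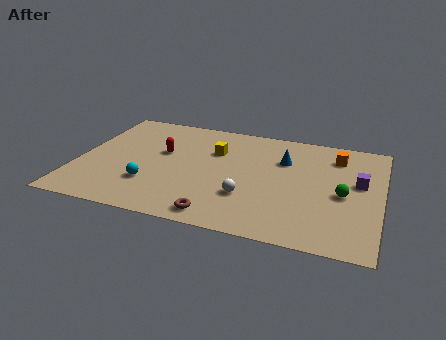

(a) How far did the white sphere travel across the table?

3.5

The white sphere was near (11.7, 1.7) before and (8.4, 3.0) after, so it travelled √(3.3² + 1.3²) ≈ 3.5 units.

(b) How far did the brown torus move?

3.5

The brown torus moved from about (6.3, 4.5) to (7.2, 1.1), a distance of √(0.9² + 3.4²) ≈ 3.5.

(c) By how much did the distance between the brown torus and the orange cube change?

+4.1

The distance was about 4.3 in the first image and 8.4 in the second, so they moved 4.1 units further apart.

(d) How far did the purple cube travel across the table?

3.6

The purple cube moved from about (12.0, 8.8) to (13.6, 5.6), a distance of √(1.6² + 3.2²) ≈ 3.6.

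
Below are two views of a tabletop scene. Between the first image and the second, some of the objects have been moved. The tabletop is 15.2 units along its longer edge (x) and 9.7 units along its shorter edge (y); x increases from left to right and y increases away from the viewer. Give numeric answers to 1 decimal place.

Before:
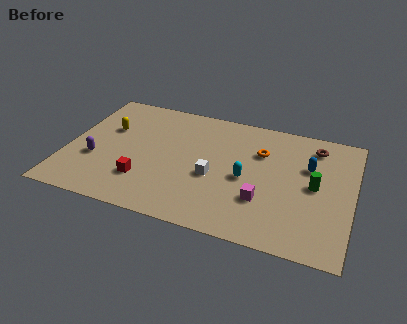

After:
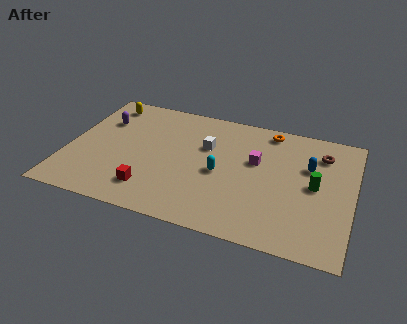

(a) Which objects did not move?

the green cylinder and the blue capsule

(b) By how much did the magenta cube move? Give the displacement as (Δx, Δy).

(-0.6, 2.9)

The magenta cube started near (10.6, 3.0) and ended near (10.0, 5.9).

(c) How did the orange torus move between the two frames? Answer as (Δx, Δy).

(0.3, 1.9)

The orange torus was at about (10.2, 6.7) and moved to about (10.5, 8.6).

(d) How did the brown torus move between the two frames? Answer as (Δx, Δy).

(0.4, -0.5)

The brown torus started near (13.0, 8.0) and ended near (13.4, 7.5).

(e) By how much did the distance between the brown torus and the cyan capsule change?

+1.1

Before: roughly 5.0 units apart; after: 6.1. That's 1.1 units further apart.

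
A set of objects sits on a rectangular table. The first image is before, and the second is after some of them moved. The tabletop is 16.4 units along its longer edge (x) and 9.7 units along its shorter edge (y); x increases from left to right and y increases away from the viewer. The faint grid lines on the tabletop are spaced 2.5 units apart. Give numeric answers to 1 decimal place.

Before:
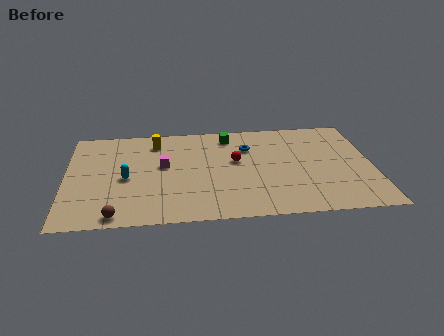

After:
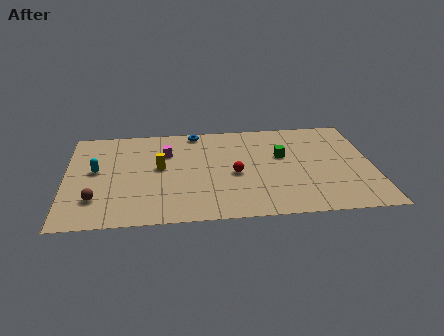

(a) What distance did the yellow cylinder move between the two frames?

2.6

From (4.8, 7.9) to (5.0, 5.3), the yellow cylinder covered √(0.2² + 2.6²) ≈ 2.6 units.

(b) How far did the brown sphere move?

1.9

The brown sphere was near (2.7, 0.9) before and (1.6, 2.5) after, so it travelled √(1.1² + 1.6²) ≈ 1.9 units.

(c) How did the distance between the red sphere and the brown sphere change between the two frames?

-0.3

The distance was about 7.9 in the first image and 7.6 in the second, so they moved 0.3 units closer together.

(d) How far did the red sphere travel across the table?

1.3

From (9.1, 5.6) to (9.0, 4.3), the red sphere covered √(0.1² + 1.3²) ≈ 1.3 units.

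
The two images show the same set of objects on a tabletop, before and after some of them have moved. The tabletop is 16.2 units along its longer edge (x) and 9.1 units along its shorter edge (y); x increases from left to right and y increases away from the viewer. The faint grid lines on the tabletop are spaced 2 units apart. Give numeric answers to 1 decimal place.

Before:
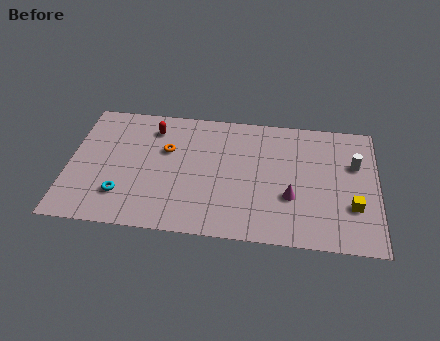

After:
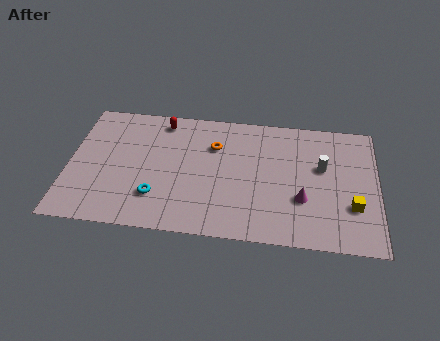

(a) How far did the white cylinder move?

1.7

The white cylinder moved from about (15.0, 5.9) to (13.3, 5.5), a distance of √(1.7² + 0.4²) ≈ 1.7.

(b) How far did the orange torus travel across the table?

2.6

From (5.1, 5.8) to (7.6, 6.4), the orange torus covered √(2.5² + 0.6²) ≈ 2.6 units.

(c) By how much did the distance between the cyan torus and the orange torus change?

+0.8

Before: roughly 4.1 units apart; after: 4.9. That's 0.8 units further apart.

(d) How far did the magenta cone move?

0.6

The magenta cone was near (11.7, 3.2) before and (12.3, 3.1) after, so it travelled √(0.6² + 0.1²) ≈ 0.6 units.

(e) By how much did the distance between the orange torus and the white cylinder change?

-4.1

The distance was about 9.9 in the first image and 5.8 in the second, so they moved 4.1 units closer together.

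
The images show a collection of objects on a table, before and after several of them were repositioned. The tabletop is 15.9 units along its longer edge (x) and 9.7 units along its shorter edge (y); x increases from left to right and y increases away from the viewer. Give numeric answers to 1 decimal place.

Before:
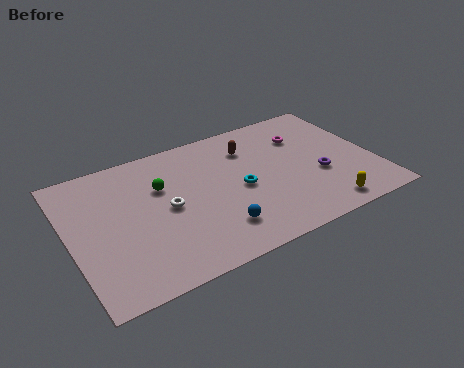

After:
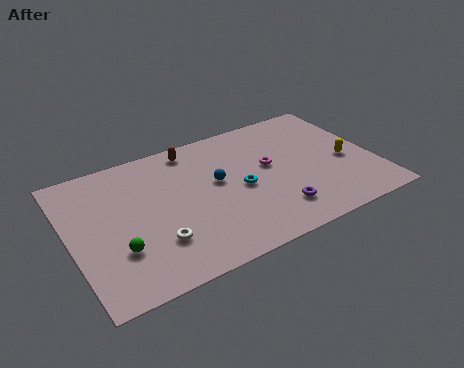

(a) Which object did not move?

the cyan torus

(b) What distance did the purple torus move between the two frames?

3.1

The purple torus moved from about (12.9, 3.7) to (10.3, 2.1), a distance of √(2.6² + 1.6²) ≈ 3.1.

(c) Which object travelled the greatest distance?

the green sphere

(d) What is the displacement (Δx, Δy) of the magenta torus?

(-2.1, -1.5)

The magenta torus was at about (12.6, 7.0) and moved to about (10.5, 5.5).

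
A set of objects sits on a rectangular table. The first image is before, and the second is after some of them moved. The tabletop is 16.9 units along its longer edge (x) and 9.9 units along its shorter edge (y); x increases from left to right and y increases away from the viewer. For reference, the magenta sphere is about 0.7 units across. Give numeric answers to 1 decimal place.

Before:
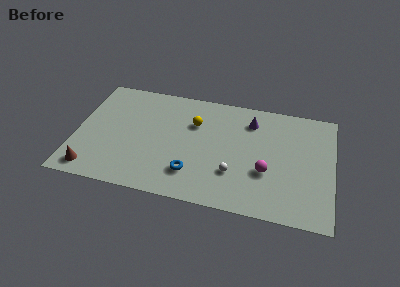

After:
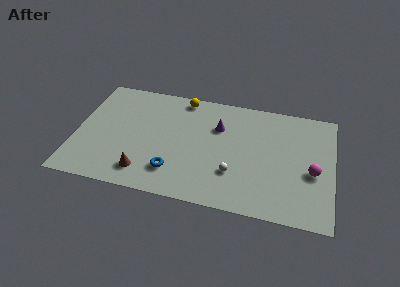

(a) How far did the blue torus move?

1.2

From (7.8, 2.4) to (6.6, 2.3), the blue torus covered √(1.2² + 0.1²) ≈ 1.2 units.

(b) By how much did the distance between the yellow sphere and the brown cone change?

-1.0

The distance was about 8.4 in the first image and 7.4 in the second, so they moved 1.0 units closer together.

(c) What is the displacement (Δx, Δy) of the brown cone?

(3.4, 0.5)

From the two frames, the brown cone sits at roughly (1.3, 1.3) before and (4.7, 1.8) after.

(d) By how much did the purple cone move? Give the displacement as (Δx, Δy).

(-2.1, -1.0)

The purple cone was at about (11.4, 7.8) and moved to about (9.3, 6.8).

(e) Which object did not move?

the white sphere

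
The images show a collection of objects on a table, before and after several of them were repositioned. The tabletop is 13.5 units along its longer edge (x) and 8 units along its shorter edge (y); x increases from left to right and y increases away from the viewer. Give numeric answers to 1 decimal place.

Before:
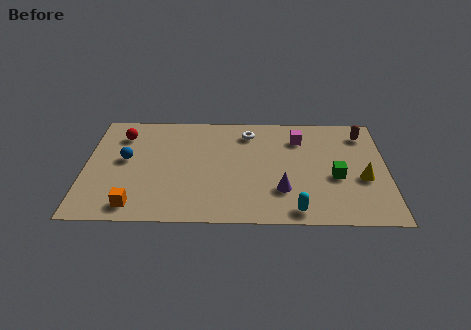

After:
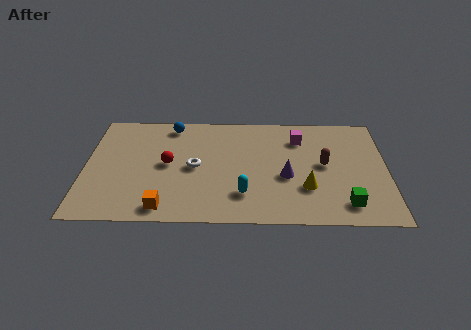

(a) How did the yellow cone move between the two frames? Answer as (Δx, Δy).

(-2.5, -0.7)

The yellow cone was at about (12.4, 3.2) and moved to about (9.9, 2.5).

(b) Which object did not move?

the magenta cube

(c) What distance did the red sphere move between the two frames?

3.0

The red sphere was near (1.6, 6.2) before and (3.7, 4.1) after, so it travelled √(2.1² + 2.1²) ≈ 3.0 units.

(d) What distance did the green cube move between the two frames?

1.9

From (11.2, 3.3) to (11.6, 1.4), the green cube covered √(0.4² + 1.9²) ≈ 1.9 units.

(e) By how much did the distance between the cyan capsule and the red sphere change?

-5.4

They were about 9.4 units apart before and 4.0 after — 5.4 units closer together.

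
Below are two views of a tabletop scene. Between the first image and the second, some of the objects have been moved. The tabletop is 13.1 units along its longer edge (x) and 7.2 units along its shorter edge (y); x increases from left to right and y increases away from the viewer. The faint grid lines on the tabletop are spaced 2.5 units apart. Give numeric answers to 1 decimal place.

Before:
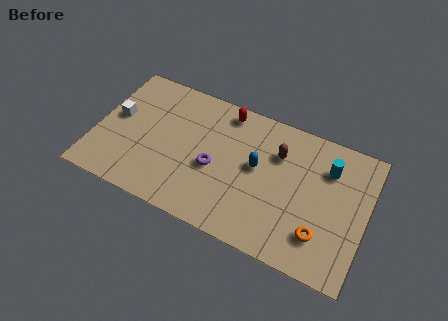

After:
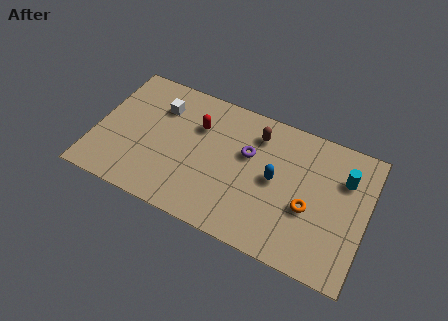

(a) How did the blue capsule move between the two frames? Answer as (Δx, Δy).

(0.9, -0.3)

From the two frames, the blue capsule sits at roughly (7.8, 4.0) before and (8.7, 3.7) after.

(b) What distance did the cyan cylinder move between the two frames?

0.8

From (11.1, 5.3) to (11.9, 5.1), the cyan cylinder covered √(0.8² + 0.2²) ≈ 0.8 units.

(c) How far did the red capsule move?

1.8

The red capsule was near (6.0, 6.3) before and (4.8, 5.0) after, so it travelled √(1.2² + 1.3²) ≈ 1.8 units.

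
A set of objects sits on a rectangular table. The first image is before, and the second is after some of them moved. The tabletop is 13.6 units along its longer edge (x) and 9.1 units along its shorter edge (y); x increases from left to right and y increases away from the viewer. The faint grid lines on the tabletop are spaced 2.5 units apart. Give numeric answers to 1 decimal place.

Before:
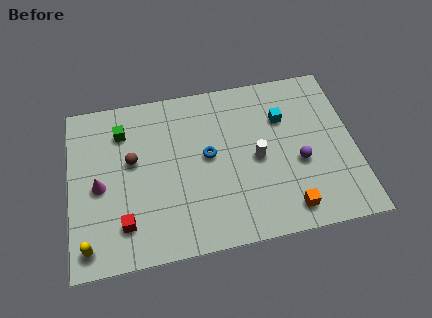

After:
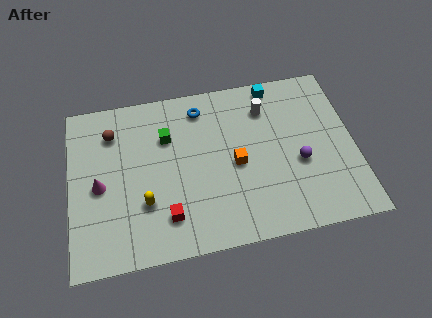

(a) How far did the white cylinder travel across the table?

2.8

The white cylinder was near (8.9, 4.3) before and (9.5, 7.0) after, so it travelled √(0.6² + 2.7²) ≈ 2.8 units.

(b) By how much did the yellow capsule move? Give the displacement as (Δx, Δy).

(2.7, 1.7)

From the two frames, the yellow capsule sits at roughly (0.8, 1.2) before and (3.5, 2.9) after.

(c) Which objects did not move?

the purple sphere and the magenta cone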